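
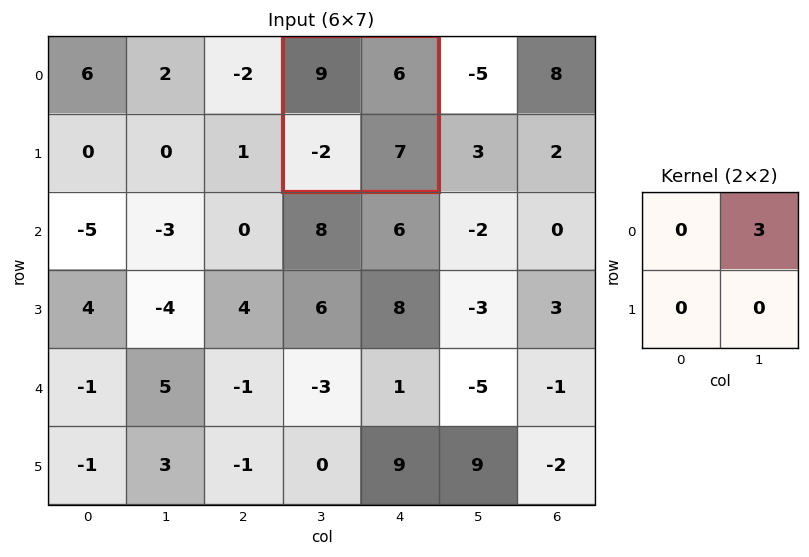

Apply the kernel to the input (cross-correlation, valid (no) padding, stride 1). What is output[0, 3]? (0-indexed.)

18

The receptive field on the input at this output position is [9 6 / -2 7]. Elementwise product with the kernel and sum: 6·3.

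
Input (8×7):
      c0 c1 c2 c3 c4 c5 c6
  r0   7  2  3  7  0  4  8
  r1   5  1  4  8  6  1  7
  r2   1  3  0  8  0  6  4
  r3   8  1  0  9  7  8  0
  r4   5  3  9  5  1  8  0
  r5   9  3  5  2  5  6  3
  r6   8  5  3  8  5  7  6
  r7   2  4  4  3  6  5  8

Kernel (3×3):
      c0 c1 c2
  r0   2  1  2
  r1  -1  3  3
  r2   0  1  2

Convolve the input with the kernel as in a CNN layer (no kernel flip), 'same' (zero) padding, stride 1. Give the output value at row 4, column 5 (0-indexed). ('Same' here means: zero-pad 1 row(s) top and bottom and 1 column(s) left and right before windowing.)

The receptive field on the zero-padded input at this output position is [7 8 0 / 1 8 0 / 5 6 3]. Elementwise product with the kernel and sum: 7·2 + 8·1 + 0·2 + 1·-1 + 8·3 + 0·3 + 6·1 + 3·2.

57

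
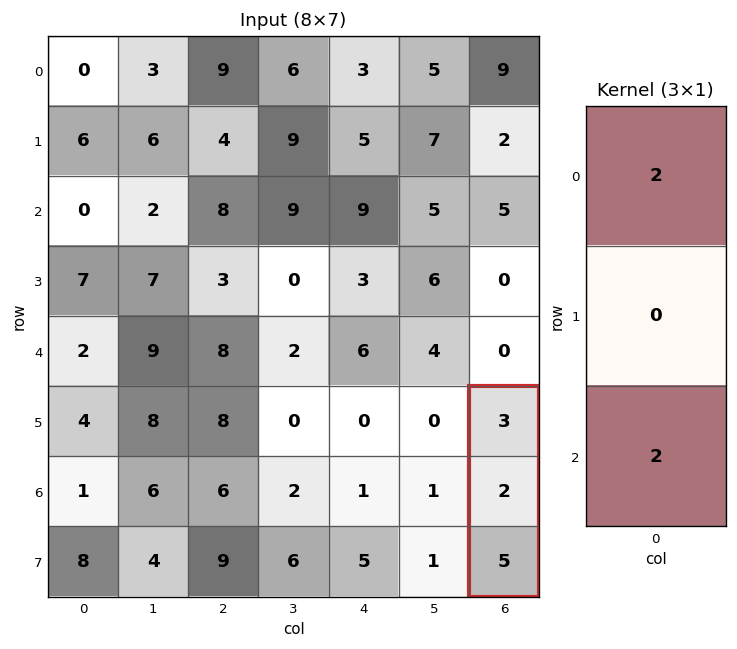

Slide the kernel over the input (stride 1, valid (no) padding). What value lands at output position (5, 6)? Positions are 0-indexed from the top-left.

16

The receptive field on the input at this output position is [3 / 2 / 5]. Elementwise product with the kernel and sum: 3·2 + 5·2.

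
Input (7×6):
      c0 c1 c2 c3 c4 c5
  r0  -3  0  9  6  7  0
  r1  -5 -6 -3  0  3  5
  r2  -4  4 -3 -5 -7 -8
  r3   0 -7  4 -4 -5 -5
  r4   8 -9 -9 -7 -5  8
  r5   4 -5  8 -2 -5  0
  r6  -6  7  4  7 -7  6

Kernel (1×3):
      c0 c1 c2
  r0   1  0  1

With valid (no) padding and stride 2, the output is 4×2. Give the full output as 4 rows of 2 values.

Output[0,0]: The receptive field on the input at this output position is [-3 0 9]. Elementwise product with the kernel and sum: -3·1 + 9·1.
Output[0,1]: The receptive field on the input at this output position is [9 6 7]. Elementwise product with the kernel and sum: 9·1 + 7·1.

6 16
-7 -10
-1 -14
-2 -3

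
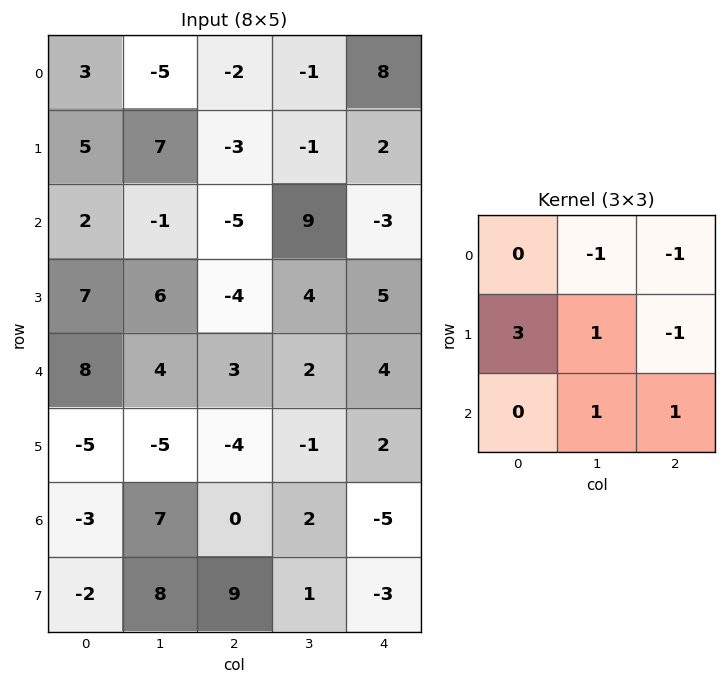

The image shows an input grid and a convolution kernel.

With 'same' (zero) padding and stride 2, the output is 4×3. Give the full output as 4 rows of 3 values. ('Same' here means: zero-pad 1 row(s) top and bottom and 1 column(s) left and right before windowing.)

Output[0,0]: The receptive field on the zero-padded input at this output position is [0 0 0 / 0 3 -5 / 0 5 7]. Elementwise product with the kernel and sum: 0·-1 + 0·-1 + 0·3 + 3·1 + -5·-1 + 5·1 + 7·1.
Output[0,1]: The receptive field on the zero-padded input at this output position is [0 0 0 / -5 -2 -1 / 7 -3 -1]. Elementwise product with the kernel and sum: 0·-1 + 0·-1 + -5·3 + -2·1 + -1·-1 + -3·1 + -1·1.

20 -20 7
4 -13 27
-19 8 7
6 34 -4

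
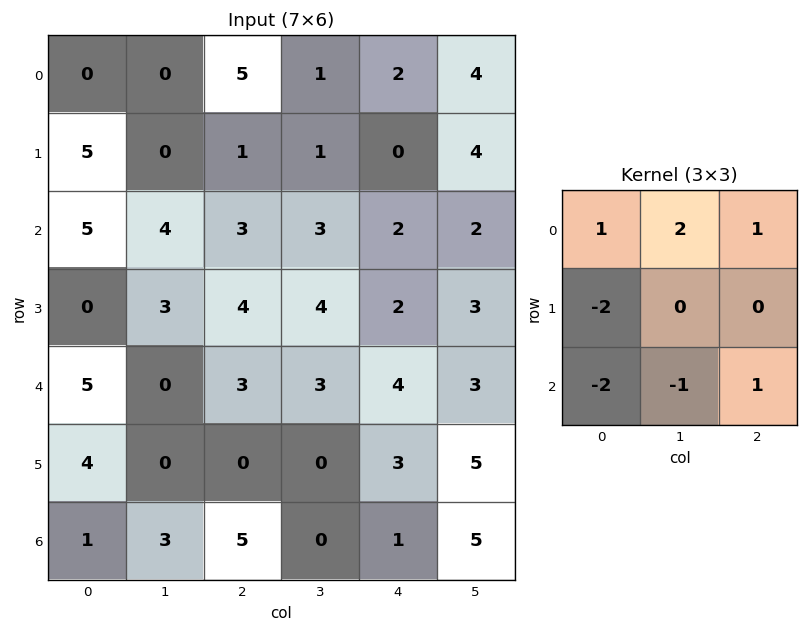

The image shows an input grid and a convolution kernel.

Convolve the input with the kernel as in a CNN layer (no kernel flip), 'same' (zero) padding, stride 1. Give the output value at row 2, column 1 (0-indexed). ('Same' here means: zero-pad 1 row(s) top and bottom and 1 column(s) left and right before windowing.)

-3

The receptive field on the zero-padded input at this output position is [5 0 1 / 5 4 3 / 0 3 4]. Elementwise product with the kernel and sum: 5·1 + 0·2 + 1·1 + 5·-2 + 0·-2 + 3·-1 + 4·1.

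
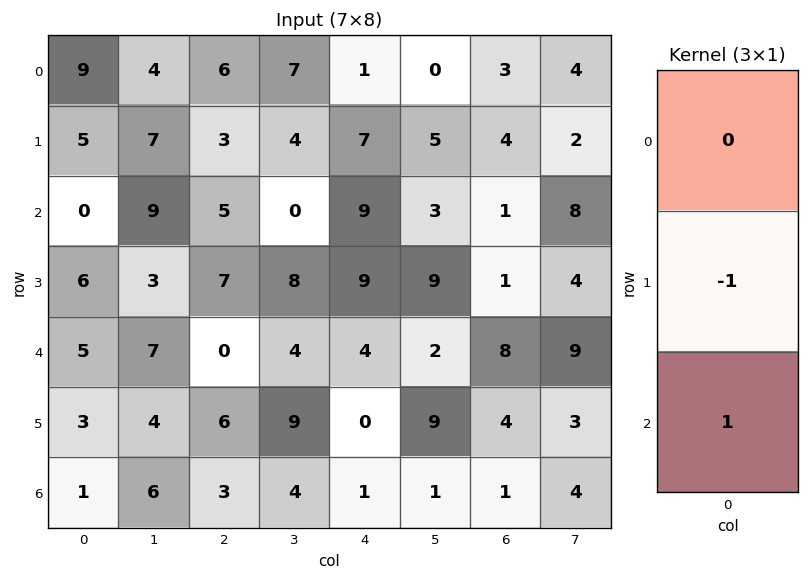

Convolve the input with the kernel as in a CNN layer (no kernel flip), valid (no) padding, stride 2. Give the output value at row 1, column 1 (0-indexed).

-7

The receptive field on the input at this output position is [5 / 7 / 0]. Elementwise product with the kernel and sum: 7·-1 + 0·1.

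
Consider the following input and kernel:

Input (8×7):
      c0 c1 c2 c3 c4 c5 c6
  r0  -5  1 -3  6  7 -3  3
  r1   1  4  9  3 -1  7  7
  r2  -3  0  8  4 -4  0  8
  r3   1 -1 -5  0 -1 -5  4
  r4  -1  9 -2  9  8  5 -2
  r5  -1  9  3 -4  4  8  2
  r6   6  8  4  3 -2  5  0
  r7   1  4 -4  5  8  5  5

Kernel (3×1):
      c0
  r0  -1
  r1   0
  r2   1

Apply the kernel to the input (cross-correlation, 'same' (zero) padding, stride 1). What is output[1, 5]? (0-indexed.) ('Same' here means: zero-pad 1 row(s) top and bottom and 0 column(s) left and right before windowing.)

The receptive field on the zero-padded input at this output position is [-3 / 7 / 0]. Elementwise product with the kernel and sum: -3·-1 + 0·1.

3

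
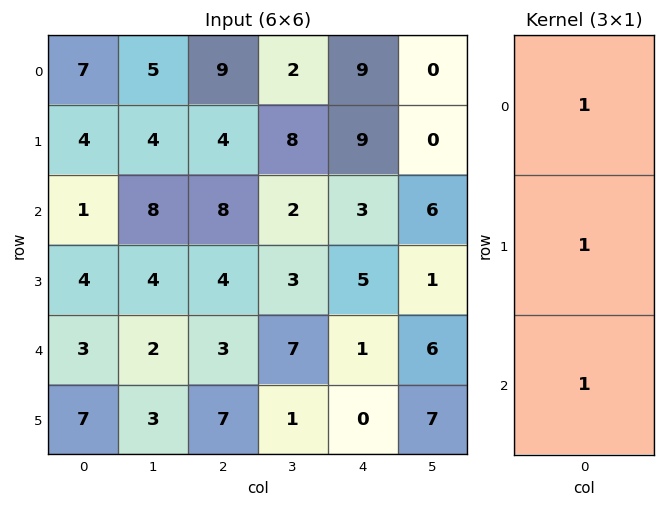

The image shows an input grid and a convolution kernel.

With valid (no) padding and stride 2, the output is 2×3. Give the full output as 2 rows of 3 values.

Output[0,0]: The receptive field on the input at this output position is [7 / 4 / 1]. Elementwise product with the kernel and sum: 7·1 + 4·1 + 1·1.
Output[0,1]: The receptive field on the input at this output position is [9 / 4 / 8]. Elementwise product with the kernel and sum: 9·1 + 4·1 + 8·1.

12 21 21
8 15 9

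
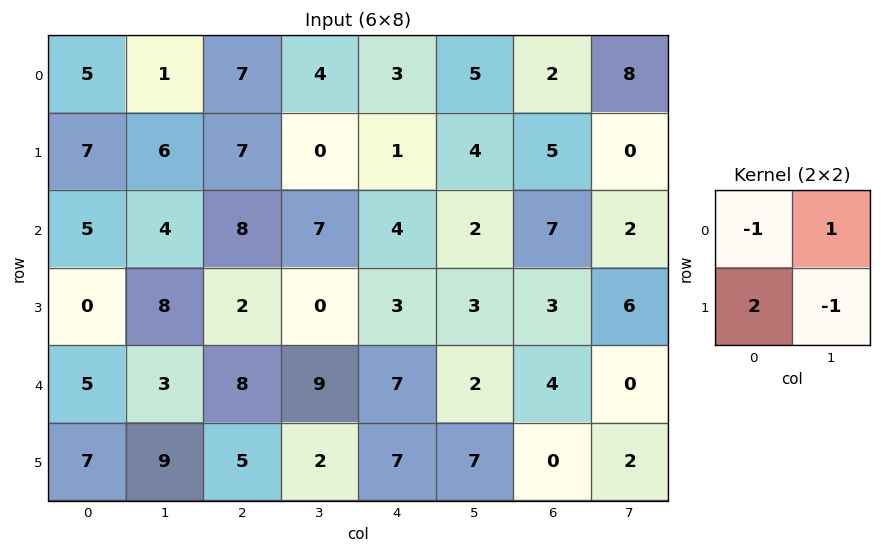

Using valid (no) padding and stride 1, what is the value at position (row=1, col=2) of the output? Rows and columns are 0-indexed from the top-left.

2

The receptive field on the input at this output position is [7 0 / 8 7]. Elementwise product with the kernel and sum: 7·-1 + 0·1 + 8·2 + 7·-1.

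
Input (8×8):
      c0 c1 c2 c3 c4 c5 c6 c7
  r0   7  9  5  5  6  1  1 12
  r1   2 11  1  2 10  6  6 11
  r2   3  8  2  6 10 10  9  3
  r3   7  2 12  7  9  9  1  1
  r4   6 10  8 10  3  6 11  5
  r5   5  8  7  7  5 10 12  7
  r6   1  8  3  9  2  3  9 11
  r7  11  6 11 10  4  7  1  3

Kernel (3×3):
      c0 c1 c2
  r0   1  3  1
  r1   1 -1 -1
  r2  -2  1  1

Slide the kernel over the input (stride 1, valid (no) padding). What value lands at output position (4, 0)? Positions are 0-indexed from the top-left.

The receptive field on the input at this output position is [6 10 8 / 5 8 7 / 1 8 3]. Elementwise product with the kernel and sum: 6·1 + 10·3 + 8·1 + 5·1 + 8·-1 + 7·-1 + 1·-2 + 8·1 + 3·1.

43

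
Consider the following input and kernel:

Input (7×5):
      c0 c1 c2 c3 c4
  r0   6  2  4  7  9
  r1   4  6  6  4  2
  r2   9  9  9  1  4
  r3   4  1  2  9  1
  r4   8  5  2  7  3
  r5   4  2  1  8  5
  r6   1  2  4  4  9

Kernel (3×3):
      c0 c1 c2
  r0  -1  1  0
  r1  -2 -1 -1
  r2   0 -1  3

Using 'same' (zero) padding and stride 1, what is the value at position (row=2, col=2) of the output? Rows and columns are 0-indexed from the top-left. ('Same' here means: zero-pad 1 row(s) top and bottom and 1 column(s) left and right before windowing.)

-3

The receptive field on the zero-padded input at this output position is [6 6 4 / 9 9 1 / 1 2 9]. Elementwise product with the kernel and sum: 6·-1 + 6·1 + 9·-2 + 9·-1 + 1·-1 + 2·-1 + 9·3.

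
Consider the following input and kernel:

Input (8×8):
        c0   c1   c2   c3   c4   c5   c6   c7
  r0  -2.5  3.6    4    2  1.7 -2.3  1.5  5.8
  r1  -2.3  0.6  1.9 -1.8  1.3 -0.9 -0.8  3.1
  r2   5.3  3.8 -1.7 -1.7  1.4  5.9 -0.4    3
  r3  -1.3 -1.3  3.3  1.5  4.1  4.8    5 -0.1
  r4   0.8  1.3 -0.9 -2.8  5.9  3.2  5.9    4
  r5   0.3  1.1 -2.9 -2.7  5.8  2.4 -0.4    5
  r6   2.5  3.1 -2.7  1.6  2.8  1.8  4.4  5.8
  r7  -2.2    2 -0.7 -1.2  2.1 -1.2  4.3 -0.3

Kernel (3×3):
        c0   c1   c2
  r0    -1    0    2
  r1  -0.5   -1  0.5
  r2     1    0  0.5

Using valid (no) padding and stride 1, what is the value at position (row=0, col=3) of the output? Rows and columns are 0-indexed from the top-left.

The receptive field on the input at this output position is [2 1.7 -2.3 / -1.8 1.3 -0.9 / -1.7 1.4 5.9]. Elementwise product with the kernel and sum: 2·-1 + -2.3·2 + -1.8·-0.5 + 1.3·-1 + -0.9·0.5 + -1.7·1 + 5.9·0.5.

-6.2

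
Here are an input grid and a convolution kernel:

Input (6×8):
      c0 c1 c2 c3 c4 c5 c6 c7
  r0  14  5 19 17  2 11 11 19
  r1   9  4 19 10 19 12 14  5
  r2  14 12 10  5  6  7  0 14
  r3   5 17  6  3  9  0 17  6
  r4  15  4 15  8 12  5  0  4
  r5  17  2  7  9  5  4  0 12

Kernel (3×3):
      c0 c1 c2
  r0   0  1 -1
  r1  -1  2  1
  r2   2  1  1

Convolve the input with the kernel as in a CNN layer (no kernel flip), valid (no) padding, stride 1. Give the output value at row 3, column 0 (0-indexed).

The receptive field on the input at this output position is [5 17 6 / 15 4 15 / 17 2 7]. Elementwise product with the kernel and sum: 17·1 + 6·-1 + 15·-1 + 4·2 + 15·1 + 17·2 + 2·1 + 7·1.

62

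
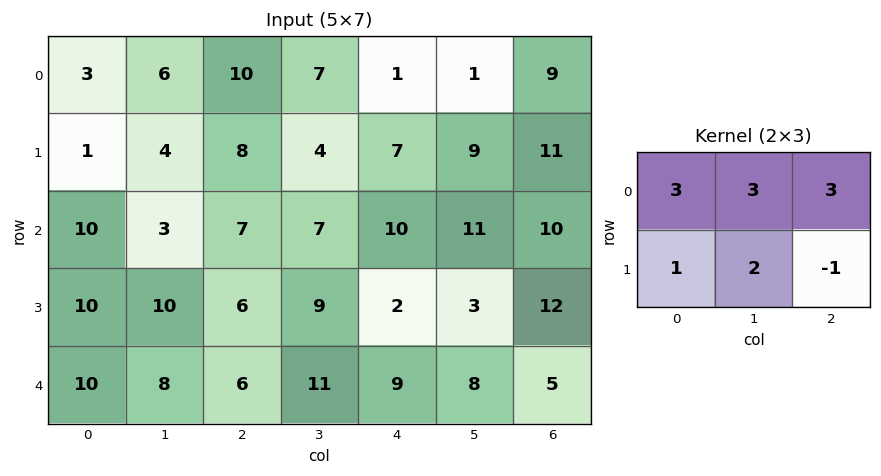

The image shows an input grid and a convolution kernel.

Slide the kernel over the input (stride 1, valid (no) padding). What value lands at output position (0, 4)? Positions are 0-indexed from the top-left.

47

The receptive field on the input at this output position is [1 1 9 / 7 9 11]. Elementwise product with the kernel and sum: 1·3 + 1·3 + 9·3 + 7·1 + 9·2 + 11·-1.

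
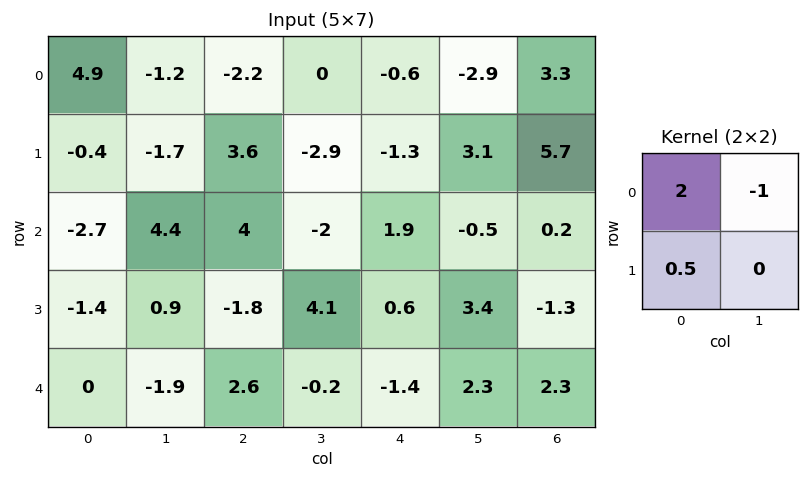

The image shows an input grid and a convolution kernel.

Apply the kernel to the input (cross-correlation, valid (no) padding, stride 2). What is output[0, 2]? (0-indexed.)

The receptive field on the input at this output position is [-0.6 -2.9 / -1.3 3.1]. Elementwise product with the kernel and sum: -0.6·2 + -2.9·-1 + -1.3·0.5.

1.05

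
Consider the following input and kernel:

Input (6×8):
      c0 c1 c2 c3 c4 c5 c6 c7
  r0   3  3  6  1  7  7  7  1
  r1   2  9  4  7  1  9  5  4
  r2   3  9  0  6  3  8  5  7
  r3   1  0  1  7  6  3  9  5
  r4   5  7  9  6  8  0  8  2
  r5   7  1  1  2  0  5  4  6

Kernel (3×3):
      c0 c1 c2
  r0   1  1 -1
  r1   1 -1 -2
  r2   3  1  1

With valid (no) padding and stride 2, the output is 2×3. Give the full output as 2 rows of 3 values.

Output[0,0]: The receptive field on the input at this output position is [3 3 6 / 2 9 4 / 3 9 0]. Elementwise product with the kernel and sum: 3·1 + 3·1 + 6·-1 + 2·1 + 9·-1 + 4·-2 + 3·3 + 9·1 + 0·1.

3 4 11
42 26 23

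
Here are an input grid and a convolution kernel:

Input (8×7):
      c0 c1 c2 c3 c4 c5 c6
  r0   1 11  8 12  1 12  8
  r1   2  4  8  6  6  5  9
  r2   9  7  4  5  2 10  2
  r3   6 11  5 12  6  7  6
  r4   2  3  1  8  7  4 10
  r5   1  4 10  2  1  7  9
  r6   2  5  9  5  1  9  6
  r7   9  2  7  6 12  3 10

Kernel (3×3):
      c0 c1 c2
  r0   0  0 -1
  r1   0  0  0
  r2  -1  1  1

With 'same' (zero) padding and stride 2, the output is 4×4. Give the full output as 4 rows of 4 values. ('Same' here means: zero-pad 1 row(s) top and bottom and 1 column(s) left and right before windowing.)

6 10 5 4
13 0 -4 -1
-6 -4 -1 2
7 9 2 7

Output[0,0]: The receptive field on the zero-padded input at this output position is [0 0 0 / 0 1 11 / 0 2 4]. Elementwise product with the kernel and sum: 0·-1 + 0·-1 + 2·1 + 4·1.
Output[0,1]: The receptive field on the zero-padded input at this output position is [0 0 0 / 11 8 12 / 4 8 6]. Elementwise product with the kernel and sum: 0·-1 + 4·-1 + 8·1 + 6·1.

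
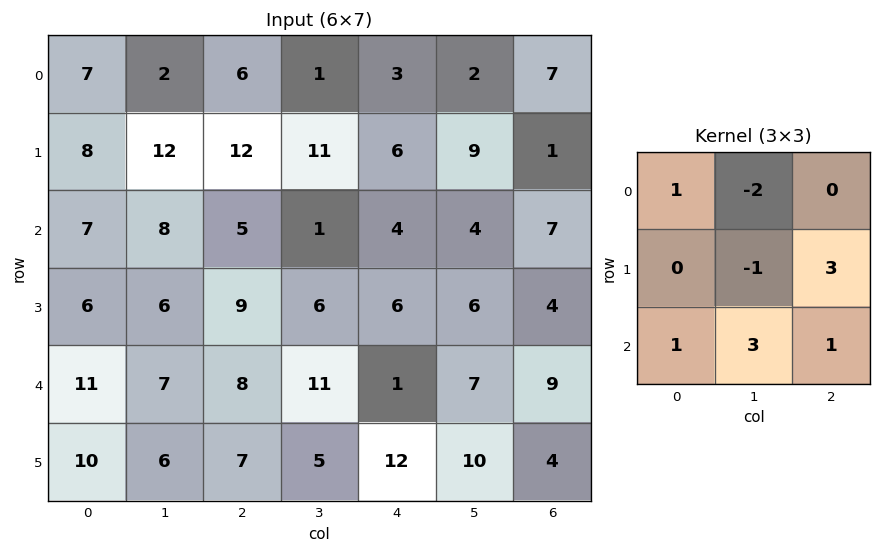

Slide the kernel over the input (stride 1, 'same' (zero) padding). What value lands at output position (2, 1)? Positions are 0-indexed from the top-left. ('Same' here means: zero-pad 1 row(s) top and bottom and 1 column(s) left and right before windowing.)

The receptive field on the zero-padded input at this output position is [8 12 12 / 7 8 5 / 6 6 9]. Elementwise product with the kernel and sum: 8·1 + 12·-2 + 8·-1 + 5·3 + 6·1 + 6·3 + 9·1.

24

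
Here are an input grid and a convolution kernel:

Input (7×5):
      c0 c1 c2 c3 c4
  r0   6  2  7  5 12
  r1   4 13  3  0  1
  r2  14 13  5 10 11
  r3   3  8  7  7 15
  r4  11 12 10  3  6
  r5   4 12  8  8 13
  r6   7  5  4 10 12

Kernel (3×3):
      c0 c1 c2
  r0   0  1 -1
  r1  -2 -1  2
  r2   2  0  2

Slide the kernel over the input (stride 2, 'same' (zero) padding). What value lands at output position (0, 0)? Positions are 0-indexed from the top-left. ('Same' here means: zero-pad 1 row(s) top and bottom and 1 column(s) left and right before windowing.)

The receptive field on the zero-padded input at this output position is [0 0 0 / 0 6 2 / 0 4 13]. Elementwise product with the kernel and sum: 0·1 + 0·-1 + 0·-2 + 6·-1 + 2·2 + 0·2 + 13·2.

24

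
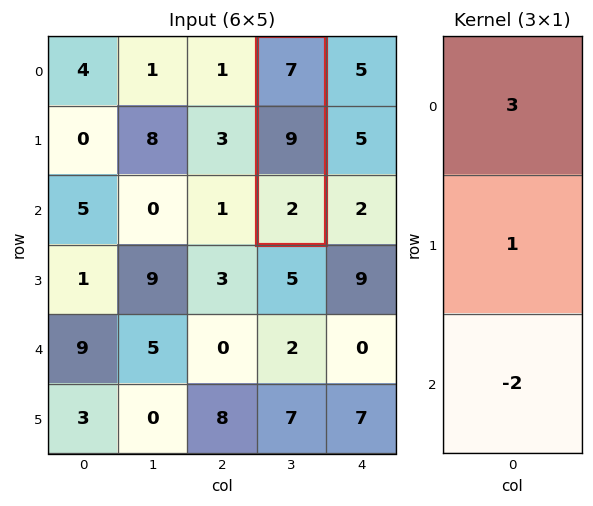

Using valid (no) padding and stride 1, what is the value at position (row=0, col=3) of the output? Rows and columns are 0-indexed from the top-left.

The receptive field on the input at this output position is [7 / 9 / 2]. Elementwise product with the kernel and sum: 7·3 + 9·1 + 2·-2.

26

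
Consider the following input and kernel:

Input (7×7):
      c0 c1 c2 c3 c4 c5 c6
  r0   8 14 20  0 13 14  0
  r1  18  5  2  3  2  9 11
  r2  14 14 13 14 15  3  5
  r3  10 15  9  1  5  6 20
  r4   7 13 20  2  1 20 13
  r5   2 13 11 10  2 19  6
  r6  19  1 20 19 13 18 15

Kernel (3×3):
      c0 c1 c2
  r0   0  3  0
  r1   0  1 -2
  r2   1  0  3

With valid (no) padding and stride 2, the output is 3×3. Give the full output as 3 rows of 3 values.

96 57 59
106 56 15
109 71 125

Output[0,0]: The receptive field on the input at this output position is [8 14 20 / 18 5 2 / 14 14 13]. Elementwise product with the kernel and sum: 14·3 + 5·1 + 2·-2 + 14·1 + 13·3.
Output[0,1]: The receptive field on the input at this output position is [20 0 13 / 2 3 2 / 13 14 15]. Elementwise product with the kernel and sum: 0·3 + 3·1 + 2·-2 + 13·1 + 15·3.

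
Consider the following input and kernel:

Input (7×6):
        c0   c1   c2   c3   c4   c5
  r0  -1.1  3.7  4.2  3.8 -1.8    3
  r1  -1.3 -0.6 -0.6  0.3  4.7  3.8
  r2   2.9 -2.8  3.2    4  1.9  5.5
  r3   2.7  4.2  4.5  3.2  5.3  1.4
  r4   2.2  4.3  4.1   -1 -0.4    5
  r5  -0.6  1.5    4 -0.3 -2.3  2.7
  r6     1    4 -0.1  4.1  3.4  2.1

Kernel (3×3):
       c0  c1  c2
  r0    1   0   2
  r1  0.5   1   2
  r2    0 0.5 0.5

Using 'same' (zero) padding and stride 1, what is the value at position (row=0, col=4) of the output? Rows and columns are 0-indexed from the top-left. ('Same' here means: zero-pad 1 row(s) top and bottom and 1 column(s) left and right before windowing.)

The receptive field on the zero-padded input at this output position is [0 0 0 / 3.8 -1.8 3 / 0.3 4.7 3.8]. Elementwise product with the kernel and sum: 0·1 + 0·2 + 3.8·0.5 + -1.8·1 + 3·2 + 4.7·0.5 + 3.8·0.5.

10.35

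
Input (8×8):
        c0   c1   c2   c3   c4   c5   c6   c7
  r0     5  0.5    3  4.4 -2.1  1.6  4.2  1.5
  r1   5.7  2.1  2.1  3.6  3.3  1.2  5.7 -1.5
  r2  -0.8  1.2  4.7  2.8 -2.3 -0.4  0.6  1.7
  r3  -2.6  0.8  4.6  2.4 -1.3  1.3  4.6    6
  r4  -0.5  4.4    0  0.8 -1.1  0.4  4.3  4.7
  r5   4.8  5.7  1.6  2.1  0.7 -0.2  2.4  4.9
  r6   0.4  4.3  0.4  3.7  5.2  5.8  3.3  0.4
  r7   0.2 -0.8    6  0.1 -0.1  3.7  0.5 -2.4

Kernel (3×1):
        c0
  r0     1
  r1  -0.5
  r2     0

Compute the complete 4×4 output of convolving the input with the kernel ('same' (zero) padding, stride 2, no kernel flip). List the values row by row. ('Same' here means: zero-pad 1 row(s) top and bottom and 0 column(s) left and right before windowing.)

-2.5 -1.5 1.05 -2.1
6.1 -0.25 4.45 5.4
-2.35 4.6 -0.75 2.45
4.6 1.4 -1.9 0.75

Output[0,0]: The receptive field on the zero-padded input at this output position is [0 / 5 / 5.7]. Elementwise product with the kernel and sum: 0·1 + 5·-0.5.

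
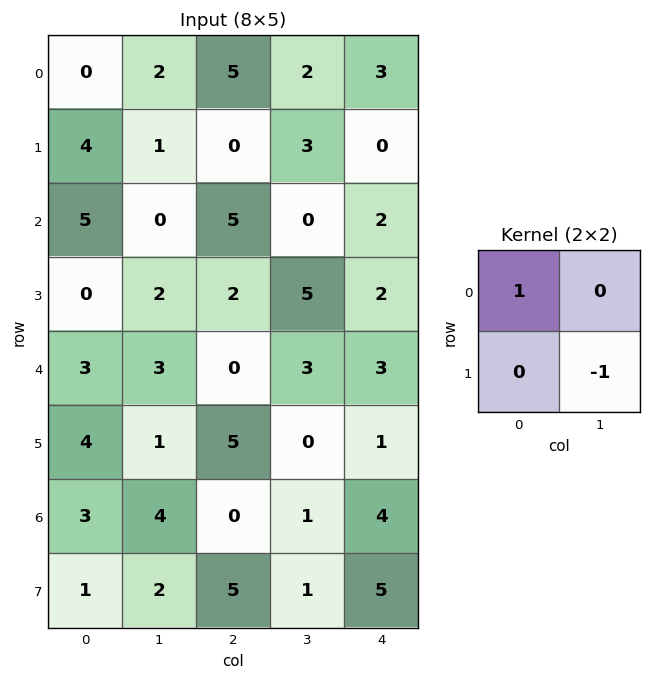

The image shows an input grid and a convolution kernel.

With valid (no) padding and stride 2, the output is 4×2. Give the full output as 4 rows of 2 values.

-1 2
3 0
2 0
1 -1

Output[0,0]: The receptive field on the input at this output position is [0 2 / 4 1]. Elementwise product with the kernel and sum: 0·1 + 1·-1.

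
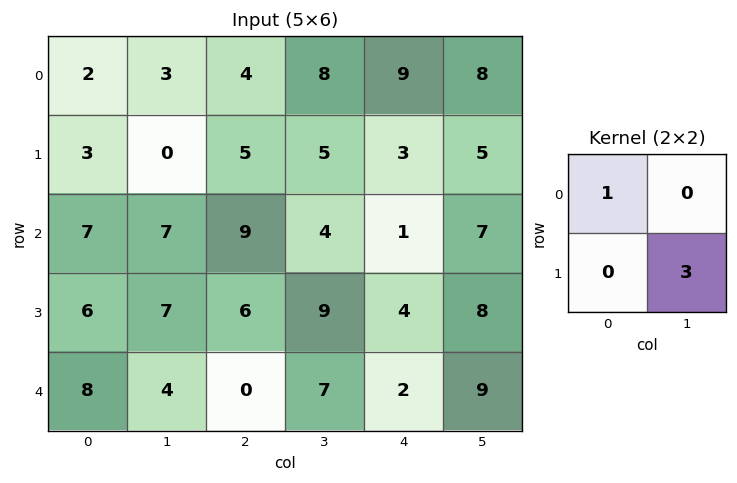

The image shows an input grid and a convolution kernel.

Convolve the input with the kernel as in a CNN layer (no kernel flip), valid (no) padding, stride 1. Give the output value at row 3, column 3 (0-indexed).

15

The receptive field on the input at this output position is [9 4 / 7 2]. Elementwise product with the kernel and sum: 9·1 + 2·3.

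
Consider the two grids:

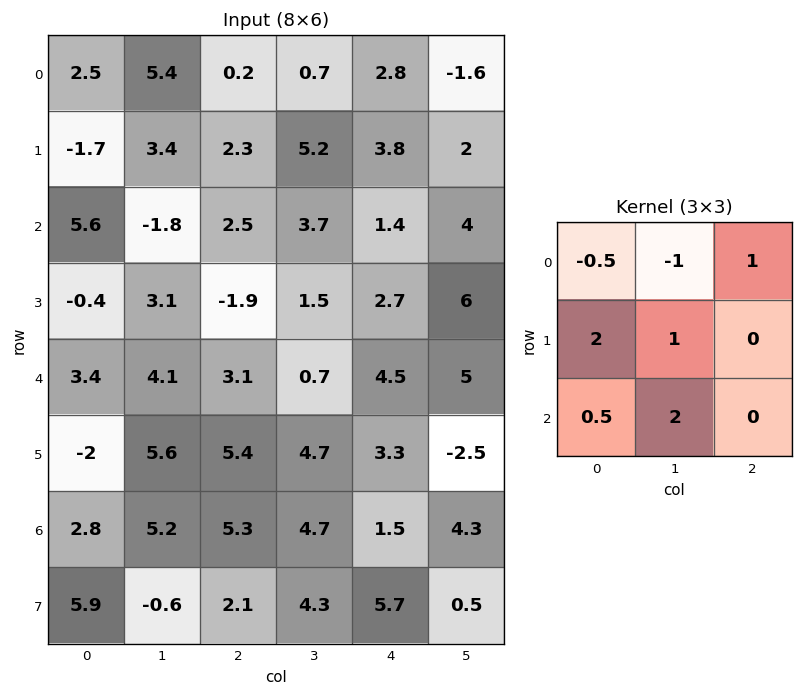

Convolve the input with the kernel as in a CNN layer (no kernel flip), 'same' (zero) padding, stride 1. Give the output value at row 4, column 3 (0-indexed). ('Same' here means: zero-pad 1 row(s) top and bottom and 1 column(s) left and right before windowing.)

21.15

The receptive field on the zero-padded input at this output position is [-1.9 1.5 2.7 / 3.1 0.7 4.5 / 5.4 4.7 3.3]. Elementwise product with the kernel and sum: -1.9·-0.5 + 1.5·-1 + 2.7·1 + 3.1·2 + 0.7·1 + 5.4·0.5 + 4.7·2.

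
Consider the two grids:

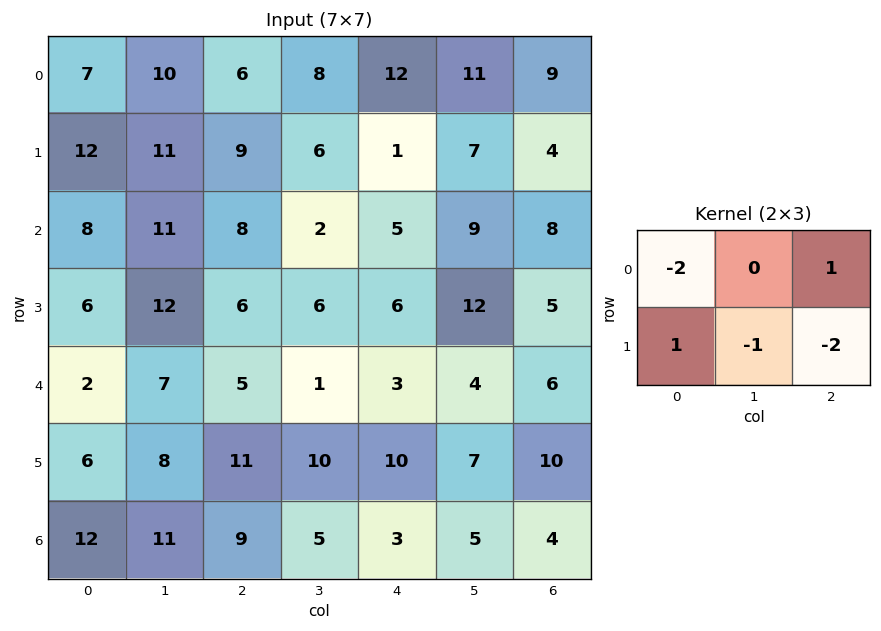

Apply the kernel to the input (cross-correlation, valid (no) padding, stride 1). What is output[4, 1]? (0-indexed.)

-36

The receptive field on the input at this output position is [7 5 1 / 8 11 10]. Elementwise product with the kernel and sum: 7·-2 + 1·1 + 8·1 + 11·-1 + 10·-2.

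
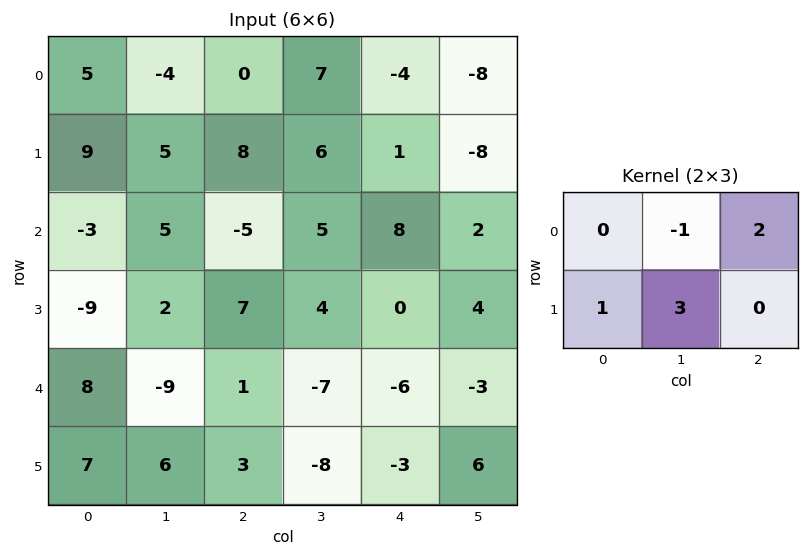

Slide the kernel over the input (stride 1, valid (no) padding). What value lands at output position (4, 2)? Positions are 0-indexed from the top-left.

The receptive field on the input at this output position is [1 -7 -6 / 3 -8 -3]. Elementwise product with the kernel and sum: -7·-1 + -6·2 + 3·1 + -8·3.

-26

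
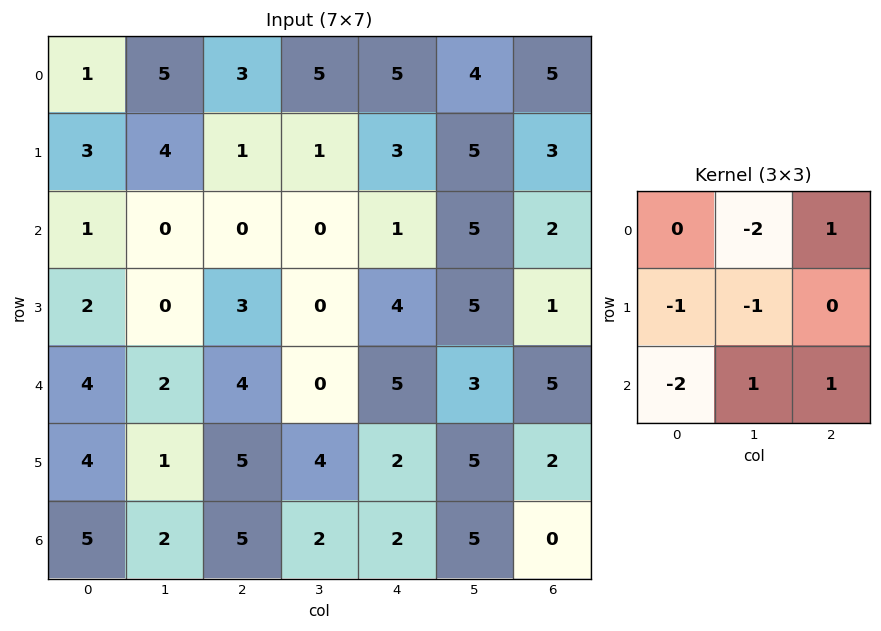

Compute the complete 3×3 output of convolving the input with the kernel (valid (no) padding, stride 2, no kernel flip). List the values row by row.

Output[0,0]: The receptive field on the input at this output position is [1 5 3 / 3 4 1 / 1 0 0]. Elementwise product with the kernel and sum: 5·-2 + 3·1 + 3·-1 + 4·-1 + 1·-2 + 0·1 + 0·1.
Output[0,1]: The receptive field on the input at this output position is [3 5 5 / 1 1 3 / 0 0 1]. Elementwise product with the kernel and sum: 5·-2 + 5·1 + 1·-1 + 1·-1 + 0·-2 + 0·1 + 1·1.

-16 -6 -6
-4 -5 -19
-8 -10 -7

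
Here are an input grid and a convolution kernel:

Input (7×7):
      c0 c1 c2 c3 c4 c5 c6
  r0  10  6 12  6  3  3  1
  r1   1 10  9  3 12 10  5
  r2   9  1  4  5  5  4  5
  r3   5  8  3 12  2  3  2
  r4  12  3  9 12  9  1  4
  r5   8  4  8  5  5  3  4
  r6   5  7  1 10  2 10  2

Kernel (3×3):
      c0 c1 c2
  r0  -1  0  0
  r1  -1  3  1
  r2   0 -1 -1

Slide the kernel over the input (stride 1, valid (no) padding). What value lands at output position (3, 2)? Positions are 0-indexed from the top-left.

23

The receptive field on the input at this output position is [3 12 2 / 9 12 9 / 8 5 5]. Elementwise product with the kernel and sum: 3·-1 + 9·-1 + 12·3 + 9·1 + 5·-1 + 5·-1.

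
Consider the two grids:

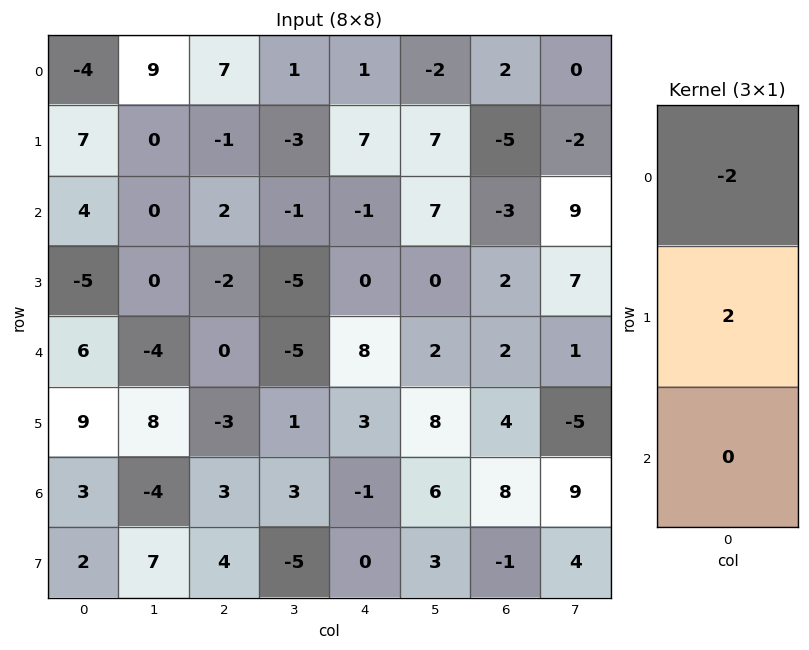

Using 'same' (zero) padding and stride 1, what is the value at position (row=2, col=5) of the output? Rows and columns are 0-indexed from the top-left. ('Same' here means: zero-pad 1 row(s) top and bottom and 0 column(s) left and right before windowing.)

0

The receptive field on the zero-padded input at this output position is [7 / 7 / 0]. Elementwise product with the kernel and sum: 7·-2 + 7·2.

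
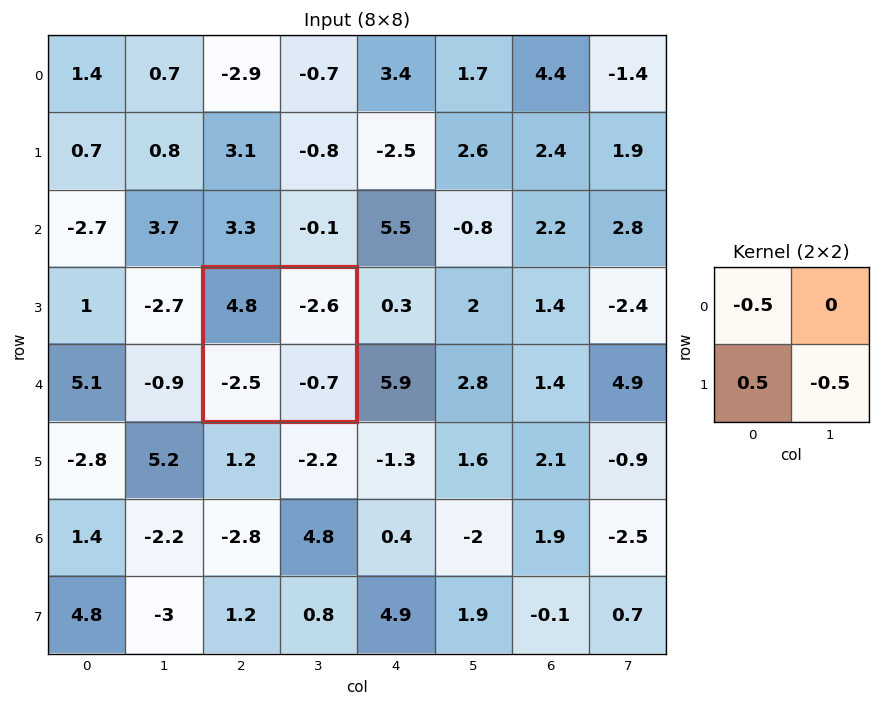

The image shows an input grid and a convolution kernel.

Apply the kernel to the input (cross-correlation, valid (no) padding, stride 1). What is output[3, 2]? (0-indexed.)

The receptive field on the input at this output position is [4.8 -2.6 / -2.5 -0.7]. Elementwise product with the kernel and sum: 4.8·-0.5 + -2.5·0.5 + -0.7·-0.5.

-3.3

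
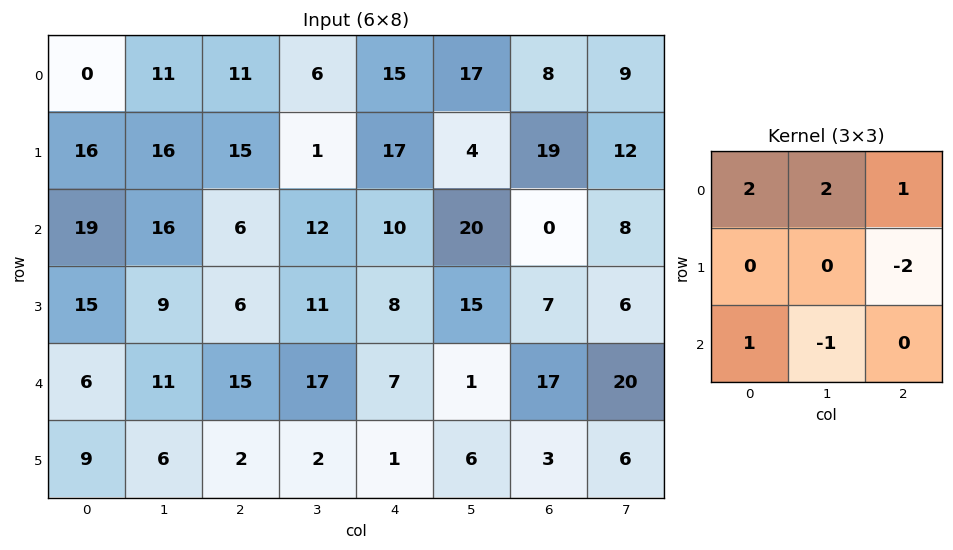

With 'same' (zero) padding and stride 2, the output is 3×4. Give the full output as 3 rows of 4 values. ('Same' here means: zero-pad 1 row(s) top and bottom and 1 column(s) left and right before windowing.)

Output[0,0]: The receptive field on the zero-padded input at this output position is [0 0 0 / 0 0 11 / 0 16 16]. Elementwise product with the kernel and sum: 0·2 + 0·2 + 0·1 + 11·-2 + 0·1 + 16·-1.
Output[0,1]: The receptive field on the zero-padded input at this output position is [0 0 0 / 11 11 6 / 16 15 1]. Elementwise product with the kernel and sum: 0·2 + 0·2 + 0·1 + 6·-2 + 16·1 + 15·-1.

-38 -11 -50 -33
1 42 3 50
8 11 52 13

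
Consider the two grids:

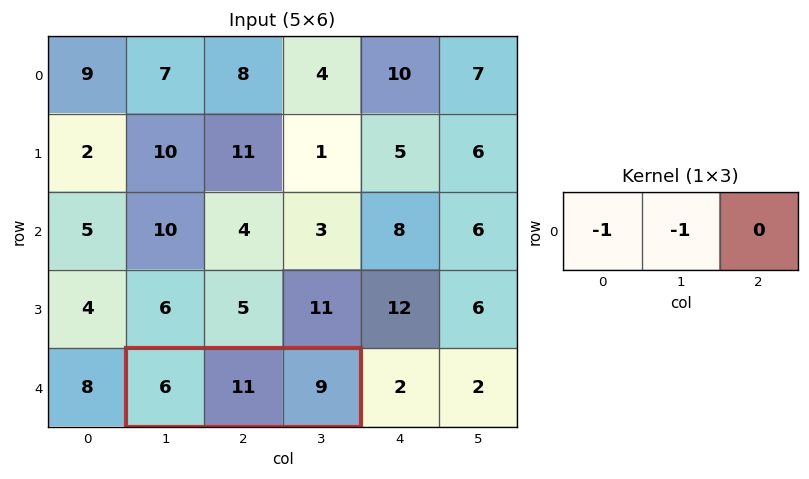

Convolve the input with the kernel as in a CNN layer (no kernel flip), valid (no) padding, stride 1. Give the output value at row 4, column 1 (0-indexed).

-17

The receptive field on the input at this output position is [6 11 9]. Elementwise product with the kernel and sum: 6·-1 + 11·-1.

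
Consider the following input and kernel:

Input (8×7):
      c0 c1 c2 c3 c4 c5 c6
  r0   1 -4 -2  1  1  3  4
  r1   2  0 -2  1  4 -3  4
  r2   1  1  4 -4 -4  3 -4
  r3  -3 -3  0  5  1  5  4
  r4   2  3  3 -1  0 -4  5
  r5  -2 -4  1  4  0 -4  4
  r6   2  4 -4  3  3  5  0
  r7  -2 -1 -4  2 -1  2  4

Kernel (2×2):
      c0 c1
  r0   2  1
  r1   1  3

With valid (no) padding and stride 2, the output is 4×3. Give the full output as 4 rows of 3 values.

Output[0,0]: The receptive field on the input at this output position is [1 -4 / 2 0]. Elementwise product with the kernel and sum: 1·2 + -4·1 + 2·1 + 0·3.

0 -2 0
-9 19 11
-7 18 -16
3 -3 16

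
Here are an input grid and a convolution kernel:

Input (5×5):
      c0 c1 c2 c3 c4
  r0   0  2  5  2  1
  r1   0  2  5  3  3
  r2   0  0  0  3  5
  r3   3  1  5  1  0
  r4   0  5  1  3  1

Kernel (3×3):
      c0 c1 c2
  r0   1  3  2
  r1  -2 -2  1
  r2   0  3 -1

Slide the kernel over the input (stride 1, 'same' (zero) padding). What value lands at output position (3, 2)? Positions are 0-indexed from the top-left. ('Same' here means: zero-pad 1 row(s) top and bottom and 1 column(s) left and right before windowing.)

-5

The receptive field on the zero-padded input at this output position is [0 0 3 / 1 5 1 / 5 1 3]. Elementwise product with the kernel and sum: 0·1 + 0·3 + 3·2 + 1·-2 + 5·-2 + 1·1 + 1·3 + 3·-1.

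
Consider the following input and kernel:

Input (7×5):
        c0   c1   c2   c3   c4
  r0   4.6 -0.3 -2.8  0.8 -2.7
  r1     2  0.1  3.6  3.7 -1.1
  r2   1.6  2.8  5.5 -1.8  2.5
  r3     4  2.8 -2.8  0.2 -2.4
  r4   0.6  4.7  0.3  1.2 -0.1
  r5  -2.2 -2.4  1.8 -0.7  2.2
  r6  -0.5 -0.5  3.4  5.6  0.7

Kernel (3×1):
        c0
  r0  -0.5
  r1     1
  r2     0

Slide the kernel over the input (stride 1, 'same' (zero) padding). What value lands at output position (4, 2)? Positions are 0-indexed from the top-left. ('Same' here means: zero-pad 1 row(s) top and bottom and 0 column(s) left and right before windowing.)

1.7

The receptive field on the zero-padded input at this output position is [-2.8 / 0.3 / 1.8]. Elementwise product with the kernel and sum: -2.8·-0.5 + 0.3·1.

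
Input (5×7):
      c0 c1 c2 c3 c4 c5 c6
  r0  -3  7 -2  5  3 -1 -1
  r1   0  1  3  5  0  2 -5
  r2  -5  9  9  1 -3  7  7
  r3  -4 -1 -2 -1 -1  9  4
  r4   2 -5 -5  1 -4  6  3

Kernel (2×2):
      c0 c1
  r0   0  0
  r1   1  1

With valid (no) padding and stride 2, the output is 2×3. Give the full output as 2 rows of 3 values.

1 8 2
-5 -3 8

Output[0,0]: The receptive field on the input at this output position is [-3 7 / 0 1]. Elementwise product with the kernel and sum: 0·1 + 1·1.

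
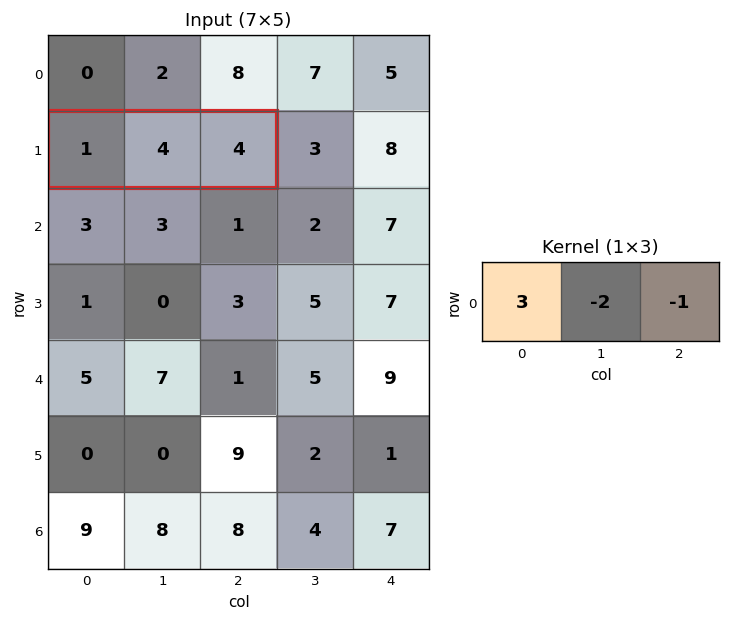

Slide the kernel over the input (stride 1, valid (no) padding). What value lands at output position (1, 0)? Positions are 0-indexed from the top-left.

The receptive field on the input at this output position is [1 4 4]. Elementwise product with the kernel and sum: 1·3 + 4·-2 + 4·-1.

-9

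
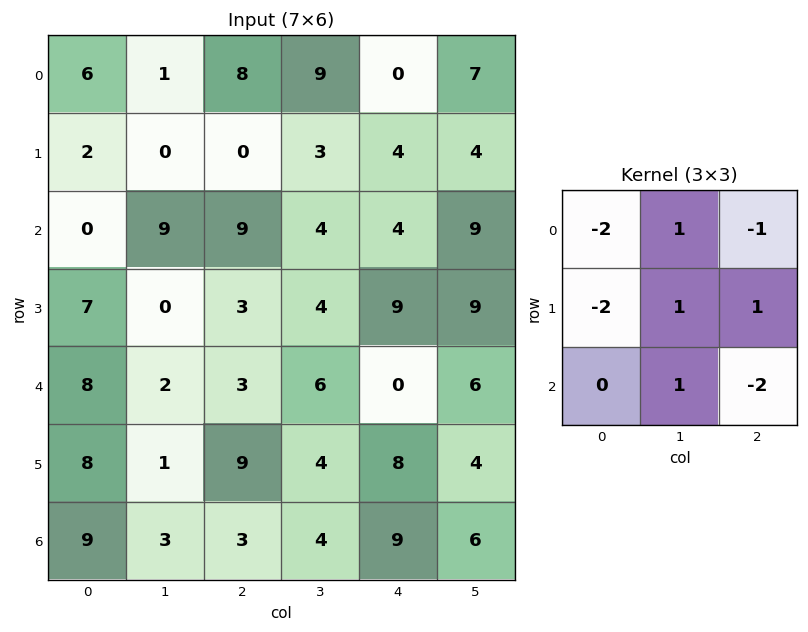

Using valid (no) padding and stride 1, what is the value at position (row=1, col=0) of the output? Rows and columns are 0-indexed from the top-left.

8

The receptive field on the input at this output position is [2 0 0 / 0 9 9 / 7 0 3]. Elementwise product with the kernel and sum: 2·-2 + 0·1 + 0·-1 + 0·-2 + 9·1 + 9·1 + 0·1 + 3·-2.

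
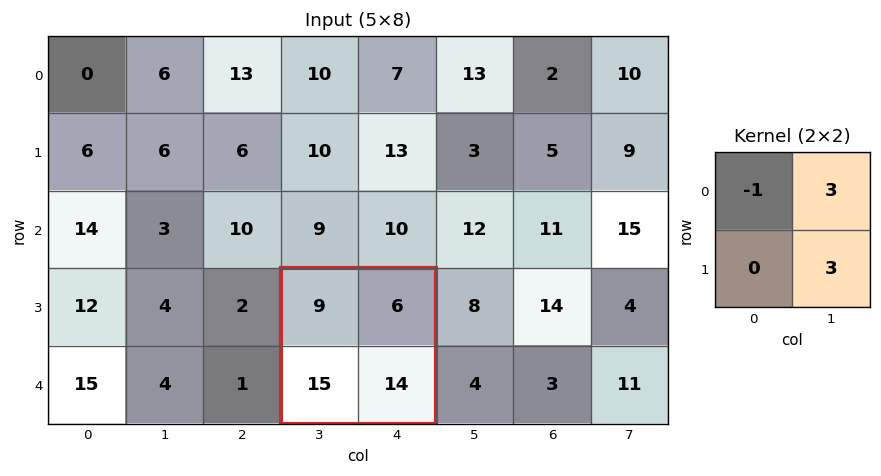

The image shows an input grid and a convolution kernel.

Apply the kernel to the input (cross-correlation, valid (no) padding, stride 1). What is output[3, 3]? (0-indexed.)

51

The receptive field on the input at this output position is [9 6 / 15 14]. Elementwise product with the kernel and sum: 9·-1 + 6·3 + 14·3.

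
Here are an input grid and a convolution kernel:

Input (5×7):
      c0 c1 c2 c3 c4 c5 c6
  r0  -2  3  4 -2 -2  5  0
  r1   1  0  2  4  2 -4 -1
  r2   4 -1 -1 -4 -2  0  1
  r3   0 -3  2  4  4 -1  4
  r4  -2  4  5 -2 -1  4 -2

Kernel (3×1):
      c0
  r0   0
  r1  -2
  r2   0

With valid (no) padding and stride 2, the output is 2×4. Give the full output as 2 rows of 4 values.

-2 -4 -4 2
0 -4 -8 -8

Output[0,0]: The receptive field on the input at this output position is [-2 / 1 / 4]. Elementwise product with the kernel and sum: 1·-2.
Output[0,1]: The receptive field on the input at this output position is [4 / 2 / -1]. Elementwise product with the kernel and sum: 2·-2.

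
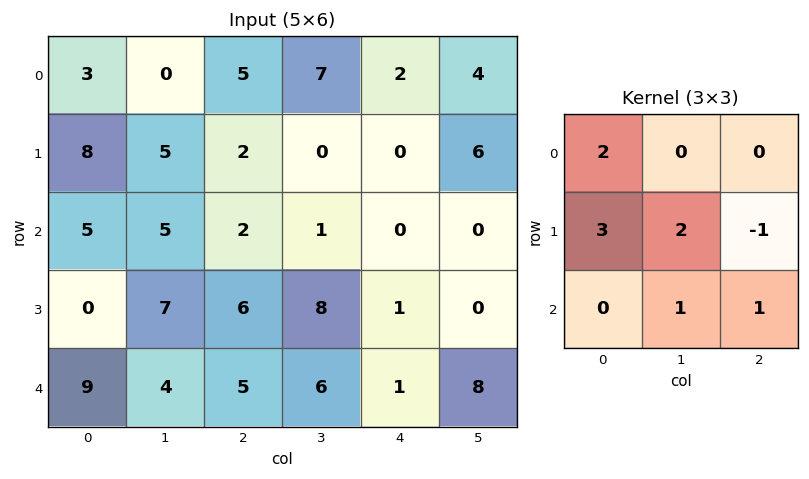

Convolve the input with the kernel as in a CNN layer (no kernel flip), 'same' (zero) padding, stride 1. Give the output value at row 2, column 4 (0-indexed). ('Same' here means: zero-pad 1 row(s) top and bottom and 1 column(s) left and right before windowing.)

The receptive field on the zero-padded input at this output position is [0 0 6 / 1 0 0 / 8 1 0]. Elementwise product with the kernel and sum: 0·2 + 1·3 + 0·2 + 0·-1 + 1·1 + 0·1.

4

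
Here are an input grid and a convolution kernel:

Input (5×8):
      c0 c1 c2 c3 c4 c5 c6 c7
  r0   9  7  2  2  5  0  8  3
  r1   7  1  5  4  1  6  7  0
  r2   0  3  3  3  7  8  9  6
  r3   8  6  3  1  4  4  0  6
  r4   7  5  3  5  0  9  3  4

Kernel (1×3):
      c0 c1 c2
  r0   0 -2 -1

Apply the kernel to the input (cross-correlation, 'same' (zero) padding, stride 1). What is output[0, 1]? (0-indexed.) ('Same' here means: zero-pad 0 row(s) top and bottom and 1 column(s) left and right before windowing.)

The receptive field on the zero-padded input at this output position is [9 7 2]. Elementwise product with the kernel and sum: 7·-2 + 2·-1.

-16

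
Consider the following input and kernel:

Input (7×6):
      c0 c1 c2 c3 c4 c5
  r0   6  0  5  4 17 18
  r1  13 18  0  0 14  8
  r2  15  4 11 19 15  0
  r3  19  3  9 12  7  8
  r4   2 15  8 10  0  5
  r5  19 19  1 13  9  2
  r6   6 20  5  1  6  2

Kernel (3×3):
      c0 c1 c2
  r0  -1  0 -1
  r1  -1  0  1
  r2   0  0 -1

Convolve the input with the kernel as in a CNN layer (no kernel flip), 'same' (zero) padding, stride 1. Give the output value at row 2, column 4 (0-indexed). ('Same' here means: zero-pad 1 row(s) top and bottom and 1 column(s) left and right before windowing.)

The receptive field on the zero-padded input at this output position is [0 14 8 / 19 15 0 / 12 7 8]. Elementwise product with the kernel and sum: 0·-1 + 8·-1 + 19·-1 + 0·1 + 8·-1.

-35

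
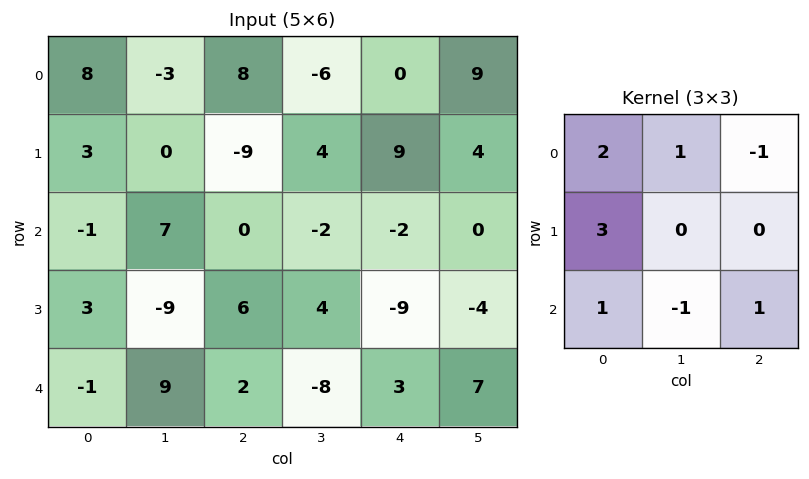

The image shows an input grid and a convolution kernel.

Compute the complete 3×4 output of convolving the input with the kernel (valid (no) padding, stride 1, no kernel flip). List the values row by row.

Output[0,0]: The receptive field on the input at this output position is [8 -3 8 / 3 0 -9 / -1 7 0]. Elementwise product with the kernel and sum: 8·2 + -3·1 + 8·-1 + 3·3 + -1·1 + 7·-1 + 0·1.
Output[0,1]: The receptive field on the input at this output position is [-3 8 -6 / 0 -9 4 / 7 0 -2]. Elementwise product with the kernel and sum: -3·2 + 8·1 + -6·-1 + 0·3 + 7·1 + 0·-1 + -2·1.

6 13 -17 -9
30 -3 -30 16
6 -12 31 2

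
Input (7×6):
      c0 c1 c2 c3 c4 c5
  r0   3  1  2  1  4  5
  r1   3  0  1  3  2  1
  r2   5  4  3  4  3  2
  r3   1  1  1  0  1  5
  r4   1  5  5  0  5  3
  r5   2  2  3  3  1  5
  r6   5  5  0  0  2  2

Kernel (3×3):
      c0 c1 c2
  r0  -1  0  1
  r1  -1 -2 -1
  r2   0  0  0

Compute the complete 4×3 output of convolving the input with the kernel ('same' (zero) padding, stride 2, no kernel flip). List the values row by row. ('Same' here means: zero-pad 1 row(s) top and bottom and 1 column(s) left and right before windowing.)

-7 -6 -14
-14 -11 -14
-6 -16 -8
-13 -4 -4

Output[0,0]: The receptive field on the zero-padded input at this output position is [0 0 0 / 0 3 1 / 0 3 0]. Elementwise product with the kernel and sum: 0·-1 + 0·1 + 0·-1 + 3·-2 + 1·-1.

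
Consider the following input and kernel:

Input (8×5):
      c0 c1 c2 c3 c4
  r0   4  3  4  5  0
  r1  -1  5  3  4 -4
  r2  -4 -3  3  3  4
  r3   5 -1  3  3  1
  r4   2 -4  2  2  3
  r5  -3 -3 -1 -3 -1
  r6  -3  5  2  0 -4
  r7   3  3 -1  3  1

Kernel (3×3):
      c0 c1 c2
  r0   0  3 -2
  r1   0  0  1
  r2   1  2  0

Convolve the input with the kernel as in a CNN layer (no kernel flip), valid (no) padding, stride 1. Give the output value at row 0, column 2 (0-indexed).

20

The receptive field on the input at this output position is [4 5 0 / 3 4 -4 / 3 3 4]. Elementwise product with the kernel and sum: 5·3 + 0·-2 + -4·1 + 3·1 + 3·2.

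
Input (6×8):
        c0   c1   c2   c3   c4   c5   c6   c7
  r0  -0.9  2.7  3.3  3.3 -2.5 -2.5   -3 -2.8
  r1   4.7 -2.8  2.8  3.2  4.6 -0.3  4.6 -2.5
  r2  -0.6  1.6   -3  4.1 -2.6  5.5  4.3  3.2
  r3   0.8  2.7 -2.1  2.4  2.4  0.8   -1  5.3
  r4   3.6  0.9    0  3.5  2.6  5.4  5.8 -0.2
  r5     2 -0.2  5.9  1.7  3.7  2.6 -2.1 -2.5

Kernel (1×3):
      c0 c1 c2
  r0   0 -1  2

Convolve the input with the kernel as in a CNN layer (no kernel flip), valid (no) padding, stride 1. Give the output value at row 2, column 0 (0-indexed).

The receptive field on the input at this output position is [-0.6 1.6 -3]. Elementwise product with the kernel and sum: 1.6·-1 + -3·2.

-7.6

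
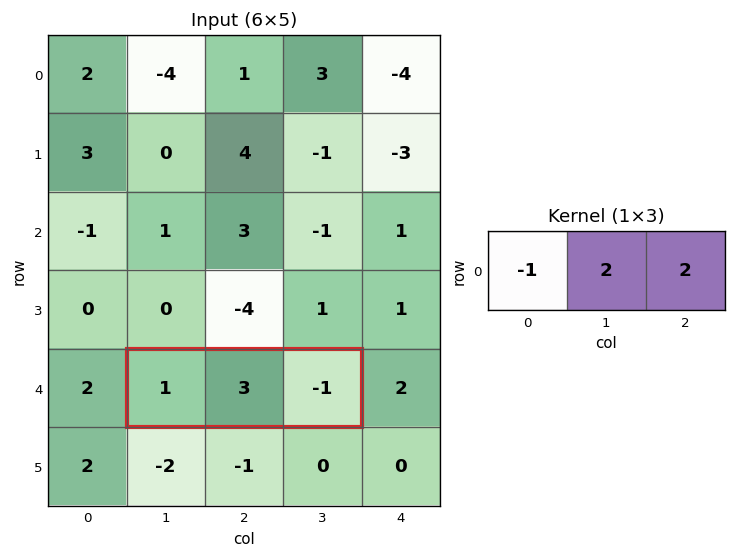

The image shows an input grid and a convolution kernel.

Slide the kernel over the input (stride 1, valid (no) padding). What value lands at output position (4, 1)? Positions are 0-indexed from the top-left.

The receptive field on the input at this output position is [1 3 -1]. Elementwise product with the kernel and sum: 1·-1 + 3·2 + -1·2.

3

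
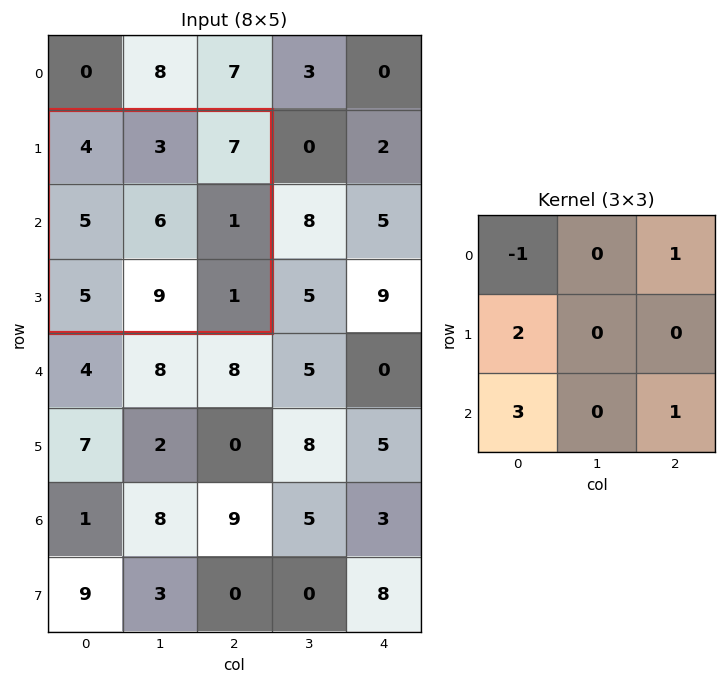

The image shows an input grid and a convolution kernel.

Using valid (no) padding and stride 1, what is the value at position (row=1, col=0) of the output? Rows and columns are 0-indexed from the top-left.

The receptive field on the input at this output position is [4 3 7 / 5 6 1 / 5 9 1]. Elementwise product with the kernel and sum: 4·-1 + 7·1 + 5·2 + 5·3 + 1·1.

29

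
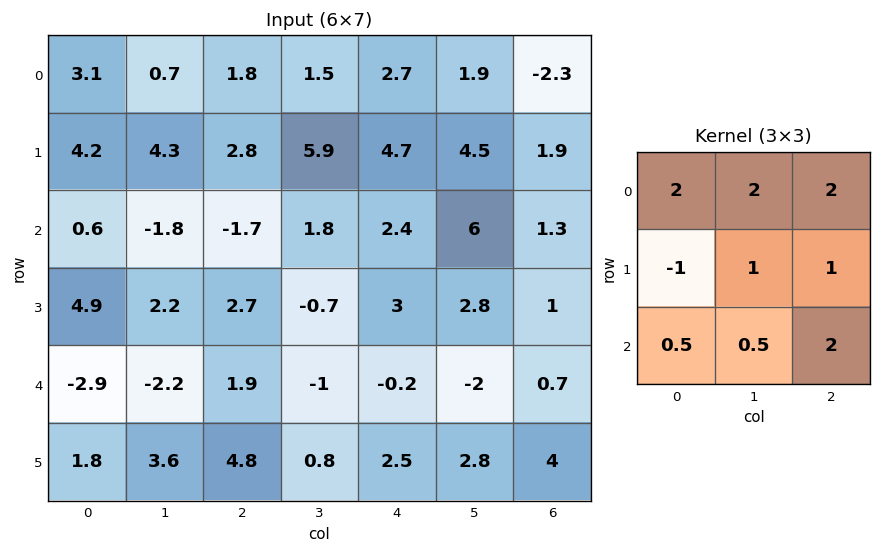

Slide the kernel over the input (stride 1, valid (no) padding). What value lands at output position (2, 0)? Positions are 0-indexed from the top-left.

-4.55

The receptive field on the input at this output position is [0.6 -1.8 -1.7 / 4.9 2.2 2.7 / -2.9 -2.2 1.9]. Elementwise product with the kernel and sum: 0.6·2 + -1.8·2 + -1.7·2 + 4.9·-1 + 2.2·1 + 2.7·1 + -2.9·0.5 + -2.2·0.5 + 1.9·2.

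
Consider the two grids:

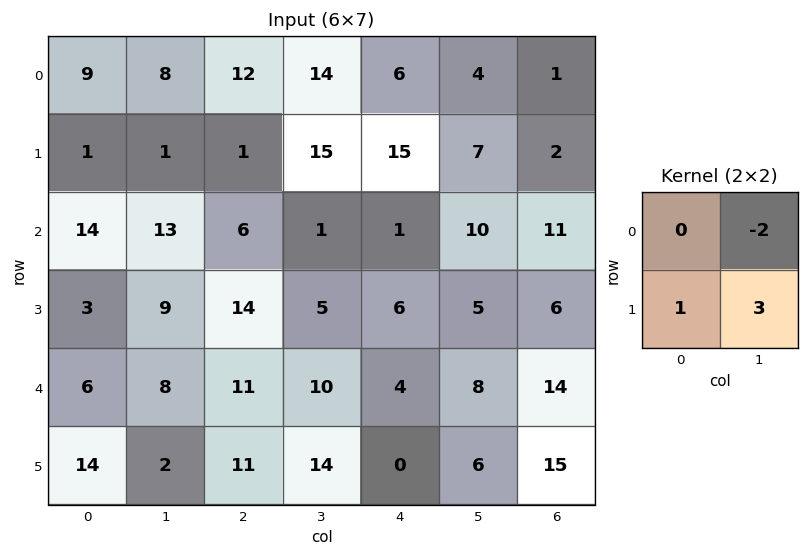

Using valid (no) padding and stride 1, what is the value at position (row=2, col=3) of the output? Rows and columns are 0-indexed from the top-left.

The receptive field on the input at this output position is [1 1 / 5 6]. Elementwise product with the kernel and sum: 1·-2 + 5·1 + 6·3.

21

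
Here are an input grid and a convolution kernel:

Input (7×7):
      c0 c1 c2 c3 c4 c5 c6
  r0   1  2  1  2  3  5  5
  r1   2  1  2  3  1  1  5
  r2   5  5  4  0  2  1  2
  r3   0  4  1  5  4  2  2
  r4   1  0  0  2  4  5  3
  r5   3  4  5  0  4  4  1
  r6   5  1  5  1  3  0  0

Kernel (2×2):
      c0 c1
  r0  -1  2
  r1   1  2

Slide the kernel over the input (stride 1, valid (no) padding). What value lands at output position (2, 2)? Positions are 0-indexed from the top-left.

The receptive field on the input at this output position is [4 0 / 1 5]. Elementwise product with the kernel and sum: 4·-1 + 0·2 + 1·1 + 5·2.

7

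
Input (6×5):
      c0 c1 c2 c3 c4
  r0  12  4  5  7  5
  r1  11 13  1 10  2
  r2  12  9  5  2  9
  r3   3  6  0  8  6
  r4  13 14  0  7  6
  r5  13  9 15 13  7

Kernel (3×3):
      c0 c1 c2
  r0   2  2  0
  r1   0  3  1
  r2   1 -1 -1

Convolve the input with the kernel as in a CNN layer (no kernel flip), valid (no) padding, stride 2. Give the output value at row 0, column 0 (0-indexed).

The receptive field on the input at this output position is [12 4 5 / 11 13 1 / 12 9 5]. Elementwise product with the kernel and sum: 12·2 + 4·2 + 13·3 + 1·1 + 12·1 + 9·-1 + 5·-1.

70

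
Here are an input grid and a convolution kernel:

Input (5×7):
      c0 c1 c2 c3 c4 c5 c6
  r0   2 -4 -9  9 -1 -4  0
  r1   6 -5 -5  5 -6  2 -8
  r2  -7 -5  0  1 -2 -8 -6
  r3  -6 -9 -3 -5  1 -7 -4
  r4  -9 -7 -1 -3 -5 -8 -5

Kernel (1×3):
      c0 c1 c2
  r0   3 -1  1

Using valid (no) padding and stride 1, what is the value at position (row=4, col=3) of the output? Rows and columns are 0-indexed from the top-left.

The receptive field on the input at this output position is [-3 -5 -8]. Elementwise product with the kernel and sum: -3·3 + -5·-1 + -8·1.

-12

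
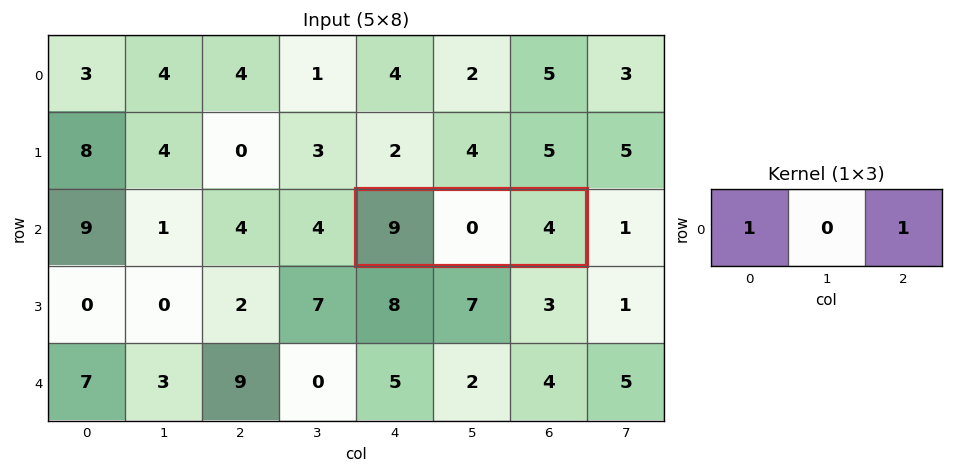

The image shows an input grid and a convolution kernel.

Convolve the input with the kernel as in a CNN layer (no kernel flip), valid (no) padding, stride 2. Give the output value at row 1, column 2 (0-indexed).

The receptive field on the input at this output position is [9 0 4]. Elementwise product with the kernel and sum: 9·1 + 4·1.

13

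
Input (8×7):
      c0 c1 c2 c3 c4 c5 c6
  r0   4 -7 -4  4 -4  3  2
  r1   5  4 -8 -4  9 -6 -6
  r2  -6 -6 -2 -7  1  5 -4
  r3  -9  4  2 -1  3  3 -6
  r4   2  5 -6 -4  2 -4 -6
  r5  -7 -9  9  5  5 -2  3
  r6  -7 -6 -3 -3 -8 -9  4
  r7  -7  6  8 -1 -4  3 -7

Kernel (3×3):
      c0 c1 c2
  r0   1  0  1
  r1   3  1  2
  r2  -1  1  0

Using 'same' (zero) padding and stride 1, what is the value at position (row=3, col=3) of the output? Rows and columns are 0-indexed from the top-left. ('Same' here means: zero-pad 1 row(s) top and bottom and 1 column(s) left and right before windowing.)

The receptive field on the zero-padded input at this output position is [-2 -7 1 / 2 -1 3 / -6 -4 2]. Elementwise product with the kernel and sum: -2·1 + 1·1 + 2·3 + -1·1 + 3·2 + -6·-1 + -4·1.

12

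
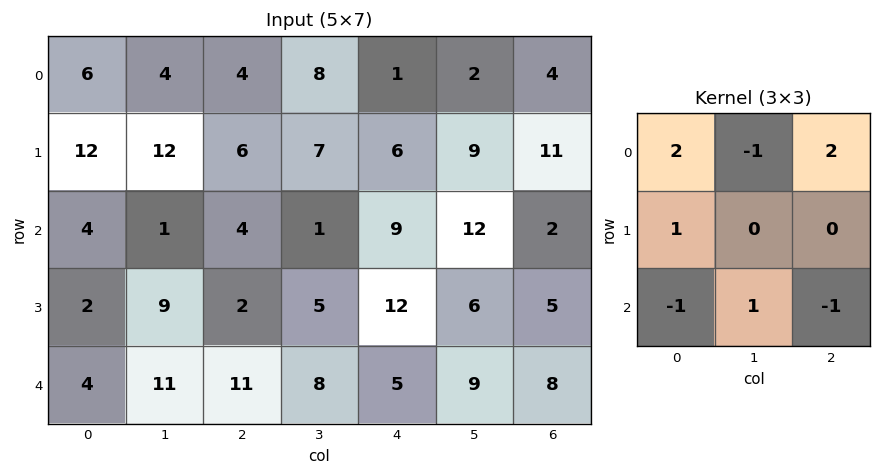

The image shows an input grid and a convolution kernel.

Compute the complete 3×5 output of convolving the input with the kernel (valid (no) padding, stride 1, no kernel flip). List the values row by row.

21 34 -4 22 15
33 21 12 28 23
13 1 19 10 18

Output[0,0]: The receptive field on the input at this output position is [6 4 4 / 12 12 6 / 4 1 4]. Elementwise product with the kernel and sum: 6·2 + 4·-1 + 4·2 + 12·1 + 4·-1 + 1·1 + 4·-1.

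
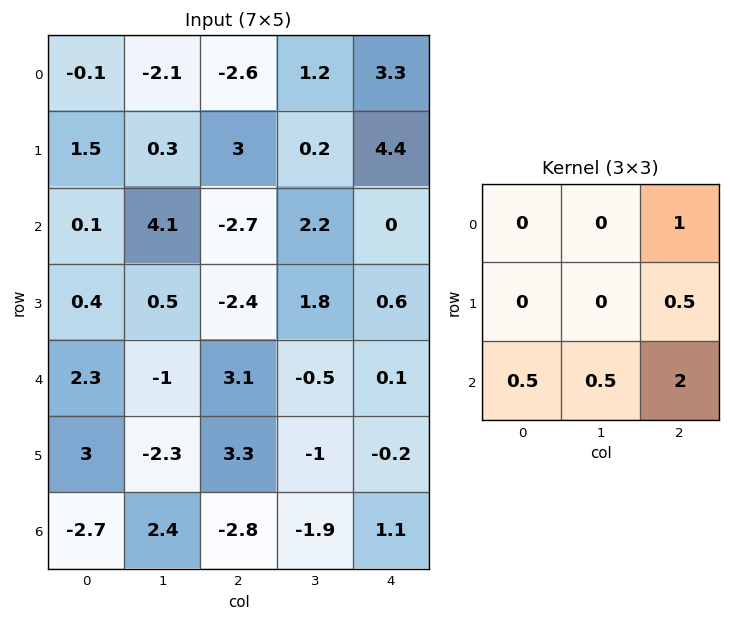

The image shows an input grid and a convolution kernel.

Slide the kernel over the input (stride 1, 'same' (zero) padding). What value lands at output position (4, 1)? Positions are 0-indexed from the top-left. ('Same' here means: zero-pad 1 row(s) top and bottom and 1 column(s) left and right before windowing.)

6.1

The receptive field on the zero-padded input at this output position is [0.4 0.5 -2.4 / 2.3 -1 3.1 / 3 -2.3 3.3]. Elementwise product with the kernel and sum: -2.4·1 + 3.1·0.5 + 3·0.5 + -2.3·0.5 + 3.3·2.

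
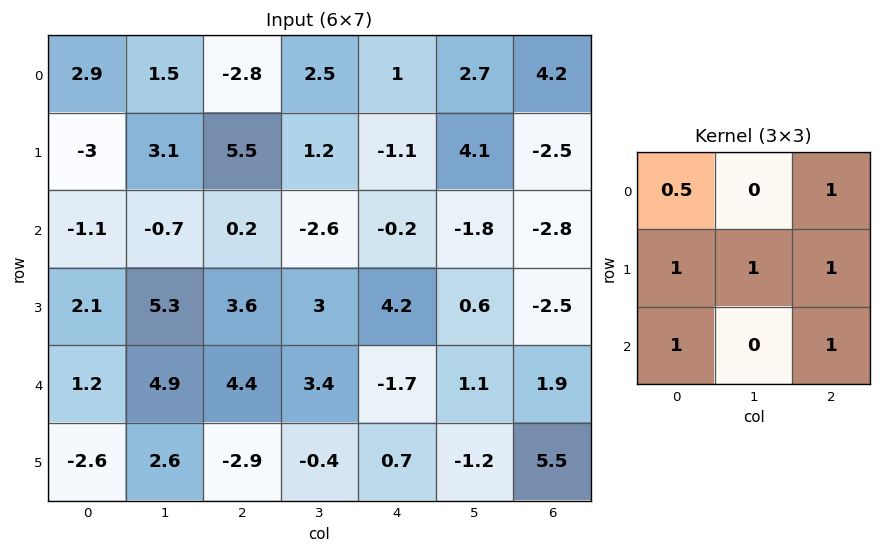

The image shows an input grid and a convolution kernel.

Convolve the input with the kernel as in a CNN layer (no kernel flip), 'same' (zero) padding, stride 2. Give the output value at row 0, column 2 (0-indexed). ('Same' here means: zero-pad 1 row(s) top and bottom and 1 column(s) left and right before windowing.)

The receptive field on the zero-padded input at this output position is [0 0 0 / 2.5 1 2.7 / 1.2 -1.1 4.1]. Elementwise product with the kernel and sum: 0·0.5 + 0·1 + 2.5·1 + 1·1 + 2.7·1 + 1.2·1 + 4.1·1.

11.5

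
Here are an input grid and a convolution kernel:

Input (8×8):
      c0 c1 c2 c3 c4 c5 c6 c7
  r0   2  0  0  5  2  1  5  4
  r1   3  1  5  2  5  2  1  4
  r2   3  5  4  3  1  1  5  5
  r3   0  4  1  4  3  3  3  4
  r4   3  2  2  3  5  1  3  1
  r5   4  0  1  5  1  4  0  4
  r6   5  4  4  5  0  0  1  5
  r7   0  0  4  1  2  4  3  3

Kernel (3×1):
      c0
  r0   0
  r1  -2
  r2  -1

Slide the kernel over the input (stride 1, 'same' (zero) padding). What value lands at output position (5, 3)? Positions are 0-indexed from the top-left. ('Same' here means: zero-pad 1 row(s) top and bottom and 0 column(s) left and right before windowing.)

-15

The receptive field on the zero-padded input at this output position is [3 / 5 / 5]. Elementwise product with the kernel and sum: 5·-2 + 5·-1.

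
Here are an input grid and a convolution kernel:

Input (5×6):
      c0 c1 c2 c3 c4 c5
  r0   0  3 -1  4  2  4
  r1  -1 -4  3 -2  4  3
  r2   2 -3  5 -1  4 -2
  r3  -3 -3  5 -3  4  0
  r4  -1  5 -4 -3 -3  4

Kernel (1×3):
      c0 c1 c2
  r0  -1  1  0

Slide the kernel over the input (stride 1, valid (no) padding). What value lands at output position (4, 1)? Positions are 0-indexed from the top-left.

-9

The receptive field on the input at this output position is [5 -4 -3]. Elementwise product with the kernel and sum: 5·-1 + -4·1.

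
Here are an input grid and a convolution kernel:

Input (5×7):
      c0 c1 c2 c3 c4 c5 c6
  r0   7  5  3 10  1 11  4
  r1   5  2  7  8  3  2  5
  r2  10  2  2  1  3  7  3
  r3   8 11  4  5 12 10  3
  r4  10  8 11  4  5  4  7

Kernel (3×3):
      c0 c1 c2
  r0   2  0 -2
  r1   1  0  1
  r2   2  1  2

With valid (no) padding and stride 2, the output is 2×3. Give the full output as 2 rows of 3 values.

46 25 21
78 50 43

Output[0,0]: The receptive field on the input at this output position is [7 5 3 / 5 2 7 / 10 2 2]. Elementwise product with the kernel and sum: 7·2 + 3·-2 + 5·1 + 7·1 + 10·2 + 2·1 + 2·2.
Output[0,1]: The receptive field on the input at this output position is [3 10 1 / 7 8 3 / 2 1 3]. Elementwise product with the kernel and sum: 3·2 + 1·-2 + 7·1 + 3·1 + 2·2 + 1·1 + 3·2.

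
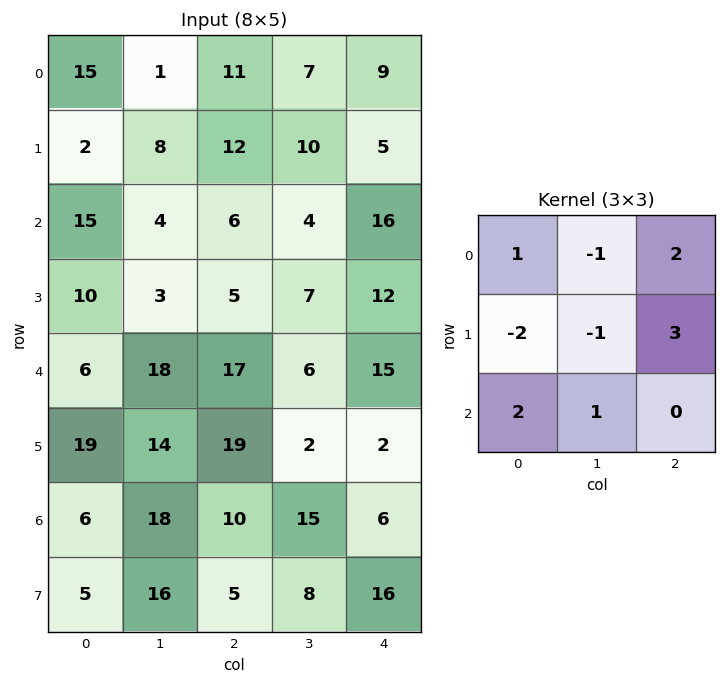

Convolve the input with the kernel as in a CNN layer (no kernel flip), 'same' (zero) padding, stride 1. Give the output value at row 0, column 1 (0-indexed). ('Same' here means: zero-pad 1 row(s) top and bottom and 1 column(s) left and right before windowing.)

The receptive field on the zero-padded input at this output position is [0 0 0 / 15 1 11 / 2 8 12]. Elementwise product with the kernel and sum: 0·1 + 0·-1 + 0·2 + 15·-2 + 1·-1 + 11·3 + 2·2 + 8·1.

14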